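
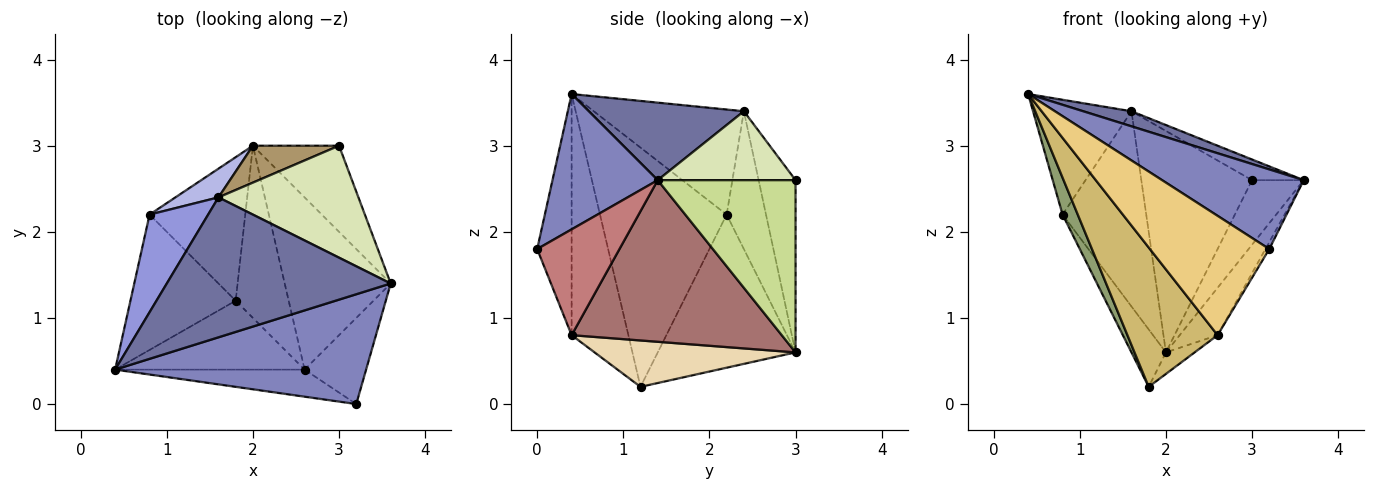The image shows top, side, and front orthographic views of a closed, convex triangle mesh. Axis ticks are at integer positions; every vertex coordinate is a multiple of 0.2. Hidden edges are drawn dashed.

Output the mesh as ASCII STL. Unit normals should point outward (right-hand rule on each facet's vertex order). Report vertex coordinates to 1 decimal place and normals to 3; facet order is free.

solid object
 facet normal 0.325 -0.101 0.940
  outer loop
   vertex 1.6 2.4 3.4
   vertex 0.4 0.4 3.6
   vertex 3.6 1.4 2.6
  endloop
 endfacet
 facet normal 0.400 -0.538 0.742
  outer loop
   vertex 3.2 0.0 1.8
   vertex 3.6 1.4 2.6
   vertex 0.4 0.4 3.6
  endloop
 endfacet
 facet normal -0.758 0.497 0.422
  outer loop
   vertex 0.8 2.2 2.2
   vertex 0.4 0.4 3.6
   vertex 1.6 2.4 3.4
  endloop
 endfacet
 facet normal -0.422 0.897 0.132
  outer loop
   vertex 0.8 2.2 2.2
   vertex 1.6 2.4 3.4
   vertex 2.0 3.0 0.6
  endloop
 endfacet
 facet normal -0.910 -0.109 -0.400
  outer loop
   vertex 0.8 2.2 2.2
   vertex 1.8 1.2 0.2
   vertex 0.4 0.4 3.6
  endloop
 endfacet
 facet normal -0.830 0.207 -0.518
  outer loop
   vertex 0.8 2.2 2.2
   vertex 2.0 3.0 0.6
   vertex 1.8 1.2 0.2
  endloop
 endfacet
 facet normal 0.848 0.318 -0.424
  outer loop
   vertex 3.0 3.0 2.6
   vertex 3.6 1.4 2.6
   vertex 2.0 3.0 0.6
  endloop
 endfacet
 facet normal 0.436 0.163 0.885
  outer loop
   vertex 3.0 3.0 2.6
   vertex 1.6 2.4 3.4
   vertex 3.6 1.4 2.6
  endloop
 endfacet
 facet normal -0.312 0.937 0.156
  outer loop
   vertex 3.0 3.0 2.6
   vertex 2.0 3.0 0.6
   vertex 1.6 2.4 3.4
  endloop
 endfacet
 facet normal -0.491 -0.781 -0.386
  outer loop
   vertex 2.6 0.4 0.8
   vertex 0.4 0.4 3.6
   vertex 1.8 1.2 0.2
  endloop
 endfacet
 facet normal -0.271 -0.939 -0.213
  outer loop
   vertex 2.6 0.4 0.8
   vertex 3.2 0.0 1.8
   vertex 0.4 0.4 3.6
  endloop
 endfacet
 facet normal 0.656 0.094 -0.749
  outer loop
   vertex 2.6 0.4 0.8
   vertex 1.8 1.2 0.2
   vertex 2.0 3.0 0.6
  endloop
 endfacet
 facet normal 0.827 0.149 -0.542
  outer loop
   vertex 2.6 0.4 0.8
   vertex 2.0 3.0 0.6
   vertex 3.6 1.4 2.6
  endloop
 endfacet
 facet normal 0.864 0.040 -0.502
  outer loop
   vertex 2.6 0.4 0.8
   vertex 3.6 1.4 2.6
   vertex 3.2 0.0 1.8
  endloop
 endfacet
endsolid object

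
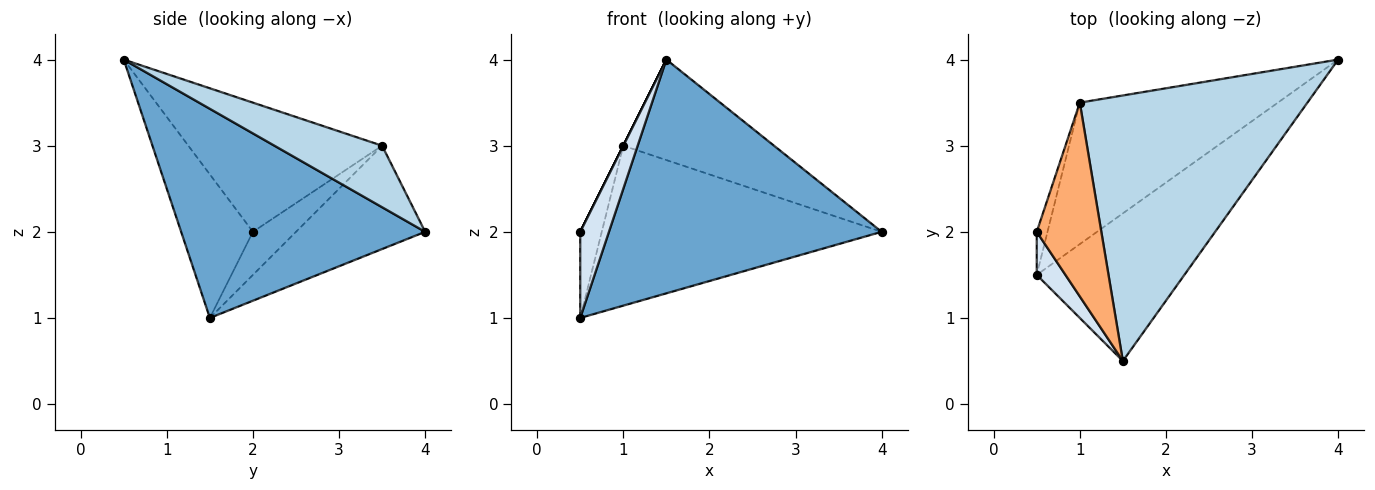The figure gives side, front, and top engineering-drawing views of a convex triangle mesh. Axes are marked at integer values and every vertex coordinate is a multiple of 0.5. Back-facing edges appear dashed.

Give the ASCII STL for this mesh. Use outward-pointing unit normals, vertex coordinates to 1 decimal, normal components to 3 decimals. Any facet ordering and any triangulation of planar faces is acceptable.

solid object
 facet normal 0.603 -0.674 -0.426
  outer loop
   vertex 1.5 0.5 4.0
   vertex 0.5 1.5 1.0
   vertex 4.0 4.0 2.0
  endloop
 endfacet
 facet normal -0.327 0.708 -0.626
  outer loop
   vertex 1.0 3.5 3.0
   vertex 4.0 4.0 2.0
   vertex 0.5 1.5 1.0
  endloop
 endfacet
 facet normal 0.245 0.343 0.907
  outer loop
   vertex 1.0 3.5 3.0
   vertex 1.5 0.5 4.0
   vertex 4.0 4.0 2.0
  endloop
 endfacet
 facet normal -0.913 -0.365 0.183
  outer loop
   vertex 0.5 2.0 2.0
   vertex 0.5 1.5 1.0
   vertex 1.5 0.5 4.0
  endloop
 endfacet
 facet normal -0.873 0.436 -0.218
  outer loop
   vertex 0.5 2.0 2.0
   vertex 1.0 3.5 3.0
   vertex 0.5 1.5 1.0
  endloop
 endfacet
 facet normal -0.894 0.000 0.447
  outer loop
   vertex 0.5 2.0 2.0
   vertex 1.5 0.5 4.0
   vertex 1.0 3.5 3.0
  endloop
 endfacet
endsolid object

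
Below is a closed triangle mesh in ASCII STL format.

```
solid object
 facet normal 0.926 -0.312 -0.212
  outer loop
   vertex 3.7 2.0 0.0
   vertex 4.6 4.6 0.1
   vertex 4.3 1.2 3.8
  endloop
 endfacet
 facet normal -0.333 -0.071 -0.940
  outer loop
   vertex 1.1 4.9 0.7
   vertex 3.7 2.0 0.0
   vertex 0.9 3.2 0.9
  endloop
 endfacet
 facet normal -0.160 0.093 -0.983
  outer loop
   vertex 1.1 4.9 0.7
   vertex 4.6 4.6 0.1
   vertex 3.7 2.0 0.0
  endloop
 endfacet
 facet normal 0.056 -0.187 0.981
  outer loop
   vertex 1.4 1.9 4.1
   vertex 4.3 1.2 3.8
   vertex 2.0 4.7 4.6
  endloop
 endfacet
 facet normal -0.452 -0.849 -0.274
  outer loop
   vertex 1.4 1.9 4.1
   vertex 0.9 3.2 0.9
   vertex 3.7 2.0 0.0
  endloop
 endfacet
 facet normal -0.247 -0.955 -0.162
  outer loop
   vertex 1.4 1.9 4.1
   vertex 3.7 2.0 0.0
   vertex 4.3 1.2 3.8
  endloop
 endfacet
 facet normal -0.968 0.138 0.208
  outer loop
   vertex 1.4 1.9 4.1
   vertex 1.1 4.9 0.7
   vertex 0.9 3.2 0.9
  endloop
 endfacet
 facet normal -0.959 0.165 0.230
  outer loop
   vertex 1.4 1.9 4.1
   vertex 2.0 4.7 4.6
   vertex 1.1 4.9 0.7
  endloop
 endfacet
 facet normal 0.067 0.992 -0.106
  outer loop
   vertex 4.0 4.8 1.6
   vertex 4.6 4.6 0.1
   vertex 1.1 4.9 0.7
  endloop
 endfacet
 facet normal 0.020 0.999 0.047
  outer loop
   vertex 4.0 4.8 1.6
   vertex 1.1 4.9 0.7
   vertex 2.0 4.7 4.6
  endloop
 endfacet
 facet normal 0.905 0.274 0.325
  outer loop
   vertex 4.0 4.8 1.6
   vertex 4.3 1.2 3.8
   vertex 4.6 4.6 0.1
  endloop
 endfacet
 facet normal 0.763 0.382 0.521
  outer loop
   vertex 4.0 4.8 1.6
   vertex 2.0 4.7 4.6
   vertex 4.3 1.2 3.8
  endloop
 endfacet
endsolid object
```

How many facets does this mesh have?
12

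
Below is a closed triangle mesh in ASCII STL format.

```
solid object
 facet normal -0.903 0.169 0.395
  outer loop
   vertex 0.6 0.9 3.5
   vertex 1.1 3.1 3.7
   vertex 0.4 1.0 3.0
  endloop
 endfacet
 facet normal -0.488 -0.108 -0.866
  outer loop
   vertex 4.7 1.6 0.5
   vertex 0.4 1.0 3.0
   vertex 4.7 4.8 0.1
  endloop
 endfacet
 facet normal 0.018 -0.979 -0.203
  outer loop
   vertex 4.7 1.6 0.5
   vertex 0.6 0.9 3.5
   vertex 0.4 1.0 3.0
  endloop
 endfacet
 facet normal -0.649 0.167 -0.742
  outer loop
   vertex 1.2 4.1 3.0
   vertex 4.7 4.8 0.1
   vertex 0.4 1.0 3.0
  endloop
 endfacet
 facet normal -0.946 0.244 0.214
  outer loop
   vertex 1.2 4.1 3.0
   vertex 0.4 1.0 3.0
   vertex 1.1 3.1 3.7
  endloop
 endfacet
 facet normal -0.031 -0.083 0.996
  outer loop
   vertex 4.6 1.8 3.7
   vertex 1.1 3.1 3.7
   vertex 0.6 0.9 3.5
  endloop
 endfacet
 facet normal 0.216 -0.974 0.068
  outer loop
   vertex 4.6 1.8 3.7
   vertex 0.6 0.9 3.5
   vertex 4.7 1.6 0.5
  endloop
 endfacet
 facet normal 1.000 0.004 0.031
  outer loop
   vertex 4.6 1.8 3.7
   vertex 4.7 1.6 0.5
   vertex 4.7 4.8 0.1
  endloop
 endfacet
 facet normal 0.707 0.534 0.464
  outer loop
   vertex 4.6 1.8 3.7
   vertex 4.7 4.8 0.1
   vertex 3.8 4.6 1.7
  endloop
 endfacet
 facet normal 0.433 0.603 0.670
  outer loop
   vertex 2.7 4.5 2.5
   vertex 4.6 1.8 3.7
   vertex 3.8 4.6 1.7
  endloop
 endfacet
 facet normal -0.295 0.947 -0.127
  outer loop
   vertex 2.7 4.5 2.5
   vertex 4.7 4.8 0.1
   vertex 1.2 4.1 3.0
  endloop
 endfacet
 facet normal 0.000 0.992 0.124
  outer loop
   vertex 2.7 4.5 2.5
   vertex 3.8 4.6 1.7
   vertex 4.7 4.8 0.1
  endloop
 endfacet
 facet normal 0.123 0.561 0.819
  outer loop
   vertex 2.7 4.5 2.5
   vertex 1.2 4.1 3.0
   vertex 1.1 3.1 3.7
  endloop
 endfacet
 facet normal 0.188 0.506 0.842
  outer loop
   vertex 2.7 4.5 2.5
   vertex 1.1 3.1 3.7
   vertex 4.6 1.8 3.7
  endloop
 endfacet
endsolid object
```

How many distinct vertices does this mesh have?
9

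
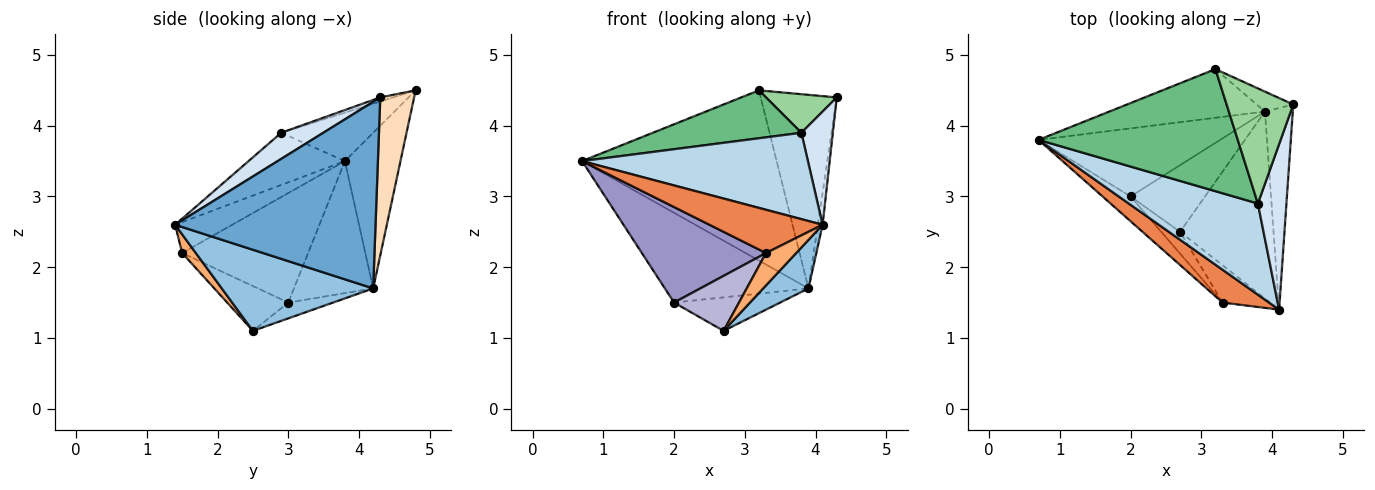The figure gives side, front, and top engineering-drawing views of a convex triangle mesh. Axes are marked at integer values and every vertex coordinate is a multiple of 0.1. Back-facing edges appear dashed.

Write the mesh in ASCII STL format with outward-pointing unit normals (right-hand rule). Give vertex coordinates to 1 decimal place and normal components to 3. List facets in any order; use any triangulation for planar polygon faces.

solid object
 facet normal 0.989 0.023 -0.147
  outer loop
   vertex 3.9 4.2 1.7
   vertex 4.3 4.3 4.4
   vertex 4.1 1.4 2.6
  endloop
 endfacet
 facet normal 0.643 -0.192 -0.741
  outer loop
   vertex 3.9 4.2 1.7
   vertex 4.1 1.4 2.6
   vertex 2.7 2.5 1.1
  endloop
 endfacet
 facet normal -0.281 -0.660 0.697
  outer loop
   vertex 3.8 2.9 3.9
   vertex 0.7 3.8 3.5
   vertex 4.1 1.4 2.6
  endloop
 endfacet
 facet normal 0.603 -0.450 0.659
  outer loop
   vertex 3.8 2.9 3.9
   vertex 4.1 1.4 2.6
   vertex 4.3 4.3 4.4
  endloop
 endfacet
 facet normal -0.373 -0.739 0.561
  outer loop
   vertex 3.3 1.5 2.2
   vertex 4.1 1.4 2.6
   vertex 0.7 3.8 3.5
  endloop
 endfacet
 facet normal 0.284 -0.627 -0.725
  outer loop
   vertex 3.3 1.5 2.2
   vertex 2.7 2.5 1.1
   vertex 4.1 1.4 2.6
  endloop
 endfacet
 facet normal -0.265 0.927 -0.265
  outer loop
   vertex 3.2 4.8 4.5
   vertex 3.9 4.2 1.7
   vertex 0.7 3.8 3.5
  endloop
 endfacet
 facet normal 0.405 0.910 -0.094
  outer loop
   vertex 3.2 4.8 4.5
   vertex 4.3 4.3 4.4
   vertex 3.9 4.2 1.7
  endloop
 endfacet
 facet normal -0.221 -0.356 0.908
  outer loop
   vertex 3.2 4.8 4.5
   vertex 0.7 3.8 3.5
   vertex 3.8 2.9 3.9
  endloop
 endfacet
 facet normal -0.058 -0.317 0.947
  outer loop
   vertex 3.2 4.8 4.5
   vertex 3.8 2.9 3.9
   vertex 4.3 4.3 4.4
  endloop
 endfacet
 facet normal -0.402 0.729 -0.553
  outer loop
   vertex 2.0 3.0 1.5
   vertex 0.7 3.8 3.5
   vertex 3.9 4.2 1.7
  endloop
 endfacet
 facet normal -0.186 0.441 -0.878
  outer loop
   vertex 2.0 3.0 1.5
   vertex 3.9 4.2 1.7
   vertex 2.7 2.5 1.1
  endloop
 endfacet
 facet normal -0.701 -0.691 -0.179
  outer loop
   vertex 2.0 3.0 1.5
   vertex 3.3 1.5 2.2
   vertex 0.7 3.8 3.5
  endloop
 endfacet
 facet normal -0.658 -0.700 -0.277
  outer loop
   vertex 2.0 3.0 1.5
   vertex 2.7 2.5 1.1
   vertex 3.3 1.5 2.2
  endloop
 endfacet
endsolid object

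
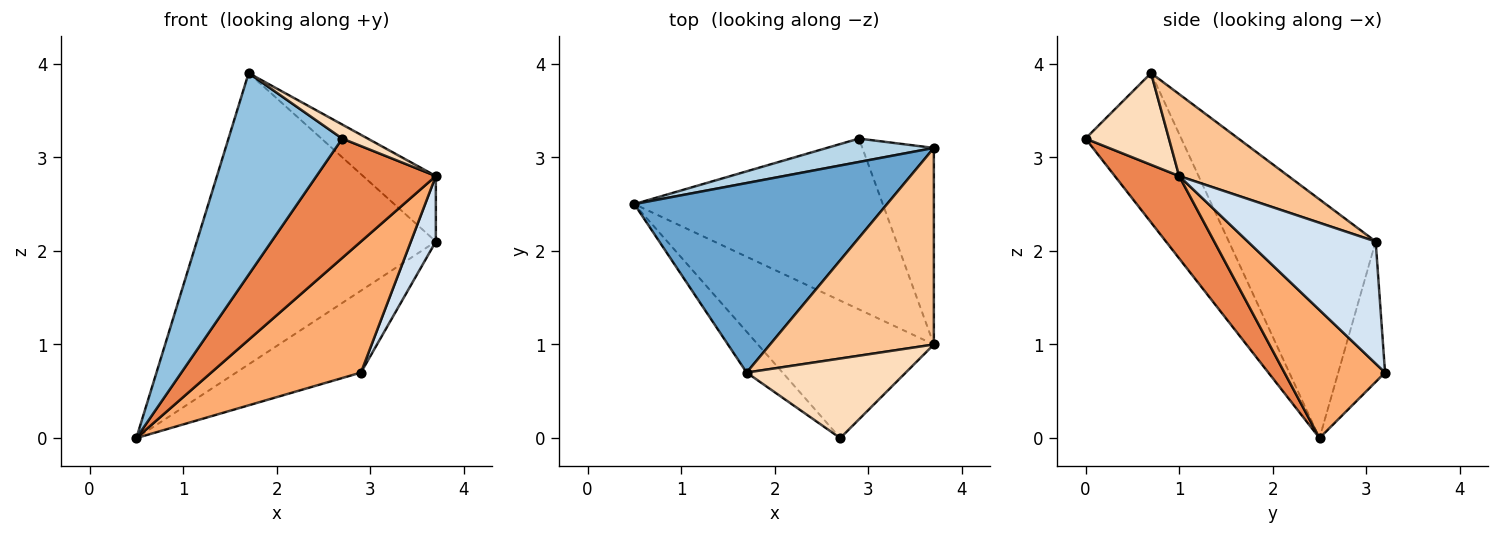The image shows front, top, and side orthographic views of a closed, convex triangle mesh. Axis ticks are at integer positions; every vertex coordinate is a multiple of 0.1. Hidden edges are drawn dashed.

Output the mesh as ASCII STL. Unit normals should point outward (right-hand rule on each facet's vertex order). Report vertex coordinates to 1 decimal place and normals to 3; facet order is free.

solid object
 facet normal -0.458 0.745 0.485
  outer loop
   vertex 1.7 0.7 3.9
   vertex 3.7 3.1 2.1
   vertex 0.5 2.5 0.0
  endloop
 endfacet
 facet normal -0.636 -0.756 -0.153
  outer loop
   vertex 1.7 0.7 3.9
   vertex 0.5 2.5 0.0
   vertex 2.7 0.0 3.2
  endloop
 endfacet
 facet normal -0.339 0.905 0.258
  outer loop
   vertex 2.9 3.2 0.7
   vertex 0.5 2.5 0.0
   vertex 3.7 3.1 2.1
  endloop
 endfacet
 facet normal 0.851 -0.166 -0.498
  outer loop
   vertex 3.7 1.0 2.8
   vertex 2.9 3.2 0.7
   vertex 3.7 3.1 2.1
  endloop
 endfacet
 facet normal 0.333 -0.618 -0.712
  outer loop
   vertex 3.7 1.0 2.8
   vertex 2.7 0.0 3.2
   vertex 0.5 2.5 0.0
  endloop
 endfacet
 facet normal 0.379 -0.563 -0.734
  outer loop
   vertex 3.7 1.0 2.8
   vertex 0.5 2.5 0.0
   vertex 2.9 3.2 0.7
  endloop
 endfacet
 facet normal 0.429 0.286 0.857
  outer loop
   vertex 3.7 1.0 2.8
   vertex 3.7 3.1 2.1
   vertex 1.7 0.7 3.9
  endloop
 endfacet
 facet normal 0.494 -0.151 0.856
  outer loop
   vertex 3.7 1.0 2.8
   vertex 1.7 0.7 3.9
   vertex 2.7 0.0 3.2
  endloop
 endfacet
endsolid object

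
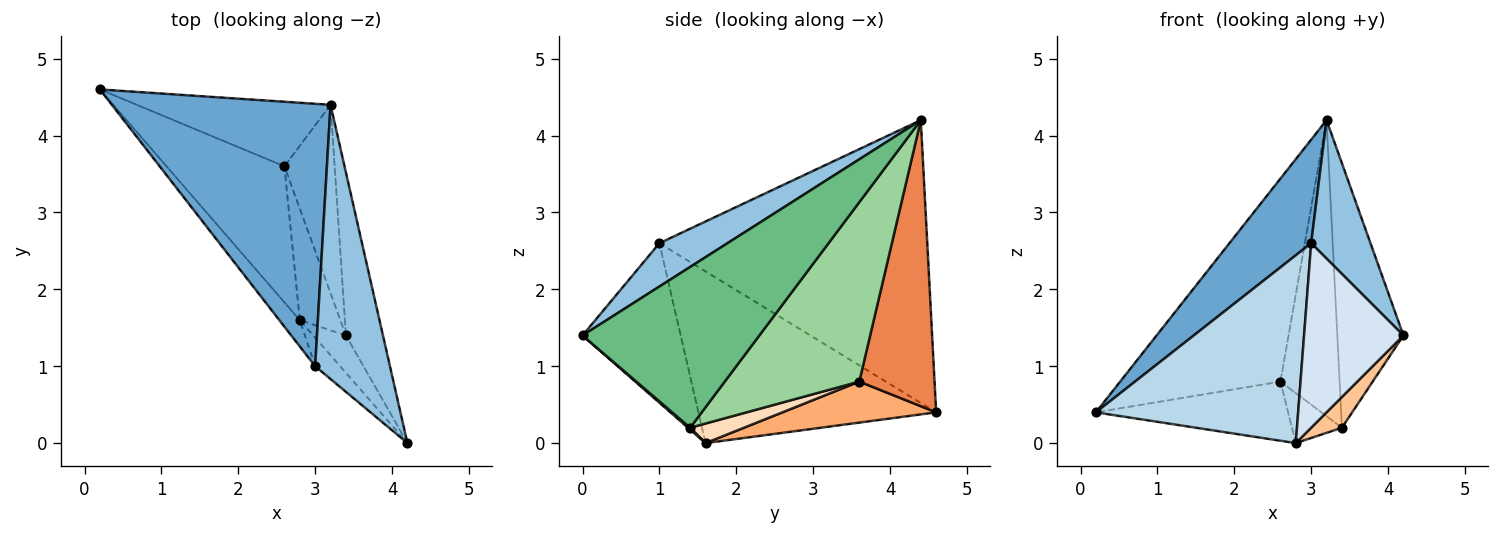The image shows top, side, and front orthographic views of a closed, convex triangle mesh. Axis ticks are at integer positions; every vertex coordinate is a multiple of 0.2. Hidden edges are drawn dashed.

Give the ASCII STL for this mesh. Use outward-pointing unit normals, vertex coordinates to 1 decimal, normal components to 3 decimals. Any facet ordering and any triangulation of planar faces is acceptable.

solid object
 facet normal -0.769 -0.235 0.595
  outer loop
   vertex 3.0 1.0 2.6
   vertex 3.2 4.4 4.2
   vertex 0.2 4.6 0.4
  endloop
 endfacet
 facet normal 0.459 -0.400 0.793
  outer loop
   vertex 3.0 1.0 2.6
   vertex 4.2 0.0 1.4
   vertex 3.2 4.4 4.2
  endloop
 endfacet
 facet normal -0.759 -0.645 -0.091
  outer loop
   vertex 3.0 1.0 2.6
   vertex 0.2 4.6 0.4
   vertex 2.8 1.6 0.0
  endloop
 endfacet
 facet normal -0.699 -0.707 -0.109
  outer loop
   vertex 3.0 1.0 2.6
   vertex 2.8 1.6 0.0
   vertex 4.2 0.0 1.4
  endloop
 endfacet
 facet normal 0.409 0.870 -0.277
  outer loop
   vertex 2.6 3.6 0.8
   vertex 0.2 4.6 0.4
   vertex 3.2 4.4 4.2
  endloop
 endfacet
 facet normal 0.304 0.380 -0.874
  outer loop
   vertex 2.6 3.6 0.8
   vertex 2.8 1.6 0.0
   vertex 0.2 4.6 0.4
  endloop
 endfacet
 facet normal 0.045 -0.635 -0.771
  outer loop
   vertex 3.4 1.4 0.2
   vertex 4.2 0.0 1.4
   vertex 2.8 1.6 0.0
  endloop
 endfacet
 facet normal 0.403 0.374 -0.835
  outer loop
   vertex 3.4 1.4 0.2
   vertex 2.8 1.6 0.0
   vertex 2.6 3.6 0.8
  endloop
 endfacet
 facet normal 0.916 0.342 -0.211
  outer loop
   vertex 3.4 1.4 0.2
   vertex 3.2 4.4 4.2
   vertex 4.2 0.0 1.4
  endloop
 endfacet
 facet normal 0.887 0.390 -0.248
  outer loop
   vertex 3.4 1.4 0.2
   vertex 2.6 3.6 0.8
   vertex 3.2 4.4 4.2
  endloop
 endfacet
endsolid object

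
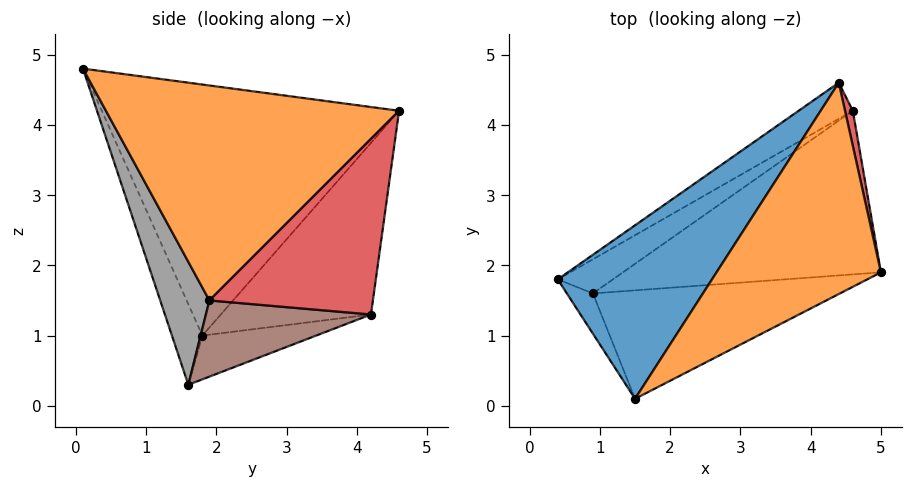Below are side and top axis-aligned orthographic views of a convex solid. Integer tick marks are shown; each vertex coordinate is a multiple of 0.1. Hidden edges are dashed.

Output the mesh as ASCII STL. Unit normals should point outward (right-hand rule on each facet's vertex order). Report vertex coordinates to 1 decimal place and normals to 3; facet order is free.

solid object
 facet normal -0.724 0.526 0.445
  outer loop
   vertex 1.5 0.1 4.8
   vertex 4.4 4.6 4.2
   vertex 0.4 1.8 1.0
  endloop
 endfacet
 facet normal 0.730 -0.396 0.558
  outer loop
   vertex 1.5 0.1 4.8
   vertex 5.0 1.9 1.5
   vertex 4.4 4.6 4.2
  endloop
 endfacet
 facet normal -0.482 0.863 -0.152
  outer loop
   vertex 4.6 4.2 1.3
   vertex 0.4 1.8 1.0
   vertex 4.4 4.6 4.2
  endloop
 endfacet
 facet normal 0.984 0.175 0.044
  outer loop
   vertex 4.6 4.2 1.3
   vertex 4.4 4.6 4.2
   vertex 5.0 1.9 1.5
  endloop
 endfacet
 facet normal -0.401 0.765 -0.505
  outer loop
   vertex 0.9 1.6 0.3
   vertex 0.4 1.8 1.0
   vertex 4.6 4.2 1.3
  endloop
 endfacet
 facet normal 0.283 -0.034 -0.959
  outer loop
   vertex 0.9 1.6 0.3
   vertex 4.6 4.2 1.3
   vertex 5.0 1.9 1.5
  endloop
 endfacet
 facet normal -0.579 -0.793 -0.187
  outer loop
   vertex 0.9 1.6 0.3
   vertex 1.5 0.1 4.8
   vertex 0.4 1.8 1.0
  endloop
 endfacet
 facet normal 0.165 -0.929 -0.332
  outer loop
   vertex 0.9 1.6 0.3
   vertex 5.0 1.9 1.5
   vertex 1.5 0.1 4.8
  endloop
 endfacet
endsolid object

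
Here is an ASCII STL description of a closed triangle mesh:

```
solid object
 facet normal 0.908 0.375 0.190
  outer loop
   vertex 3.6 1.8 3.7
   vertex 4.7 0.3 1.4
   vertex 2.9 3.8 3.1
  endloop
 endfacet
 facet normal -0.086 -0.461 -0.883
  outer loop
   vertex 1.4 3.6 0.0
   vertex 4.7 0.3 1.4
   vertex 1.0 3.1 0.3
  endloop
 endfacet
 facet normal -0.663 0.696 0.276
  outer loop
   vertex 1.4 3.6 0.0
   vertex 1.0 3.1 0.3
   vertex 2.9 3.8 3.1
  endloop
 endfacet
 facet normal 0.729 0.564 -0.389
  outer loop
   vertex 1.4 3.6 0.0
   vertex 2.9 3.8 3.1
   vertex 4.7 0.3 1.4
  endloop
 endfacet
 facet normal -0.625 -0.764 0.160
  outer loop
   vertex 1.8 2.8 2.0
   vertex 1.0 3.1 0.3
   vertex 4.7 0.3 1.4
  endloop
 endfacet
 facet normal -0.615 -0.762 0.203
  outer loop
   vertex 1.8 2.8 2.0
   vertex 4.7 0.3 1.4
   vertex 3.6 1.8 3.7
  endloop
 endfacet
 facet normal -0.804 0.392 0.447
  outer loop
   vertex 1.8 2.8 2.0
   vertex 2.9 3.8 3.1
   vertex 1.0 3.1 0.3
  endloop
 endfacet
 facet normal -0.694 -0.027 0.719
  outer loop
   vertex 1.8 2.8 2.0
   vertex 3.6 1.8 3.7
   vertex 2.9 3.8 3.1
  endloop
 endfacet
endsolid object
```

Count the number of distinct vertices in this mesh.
6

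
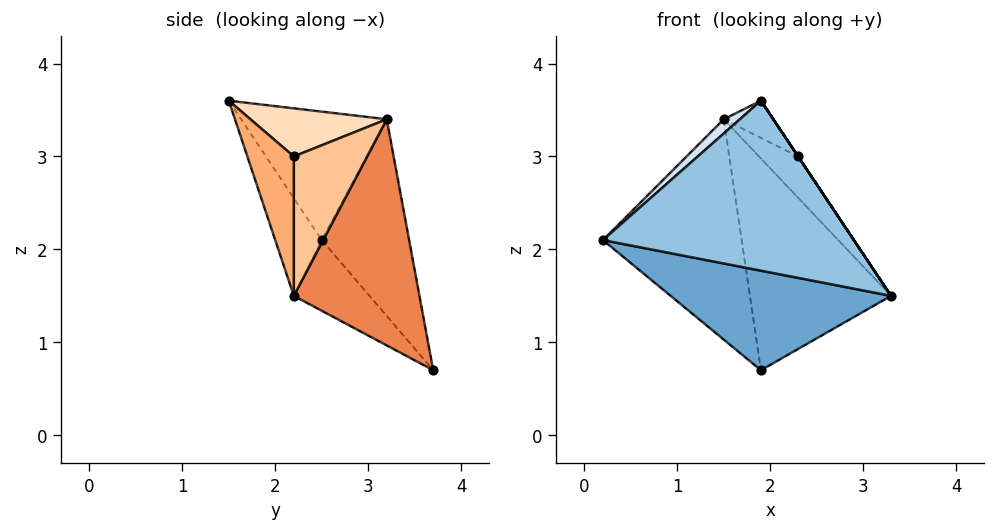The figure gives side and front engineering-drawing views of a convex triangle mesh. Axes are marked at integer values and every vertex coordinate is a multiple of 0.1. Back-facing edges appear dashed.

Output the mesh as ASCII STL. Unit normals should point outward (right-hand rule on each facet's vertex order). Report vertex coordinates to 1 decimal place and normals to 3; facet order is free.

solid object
 facet normal -0.207 -0.604 -0.770
  outer loop
   vertex 1.9 3.7 0.7
   vertex 3.3 2.2 1.5
   vertex 0.2 2.5 2.1
  endloop
 endfacet
 facet normal -0.166 -0.897 -0.410
  outer loop
   vertex 1.9 1.5 3.6
   vertex 0.2 2.5 2.1
   vertex 3.3 2.2 1.5
  endloop
 endfacet
 facet normal -0.532 0.843 0.077
  outer loop
   vertex 1.5 3.2 3.4
   vertex 1.9 3.7 0.7
   vertex 0.2 2.5 2.1
  endloop
 endfacet
 facet normal -0.684 -0.076 0.725
  outer loop
   vertex 1.5 3.2 3.4
   vertex 0.2 2.5 2.1
   vertex 1.9 1.5 3.6
  endloop
 endfacet
 facet normal 0.647 0.727 0.230
  outer loop
   vertex 1.5 3.2 3.4
   vertex 3.3 2.2 1.5
   vertex 1.9 3.7 0.7
  endloop
 endfacet
 facet normal 0.832 0.000 0.555
  outer loop
   vertex 2.3 2.2 3.0
   vertex 1.9 1.5 3.6
   vertex 3.3 2.2 1.5
  endloop
 endfacet
 facet normal 0.761 0.406 0.507
  outer loop
   vertex 2.3 2.2 3.0
   vertex 3.3 2.2 1.5
   vertex 1.5 3.2 3.4
  endloop
 endfacet
 facet normal 0.656 0.239 0.716
  outer loop
   vertex 2.3 2.2 3.0
   vertex 1.5 3.2 3.4
   vertex 1.9 1.5 3.6
  endloop
 endfacet
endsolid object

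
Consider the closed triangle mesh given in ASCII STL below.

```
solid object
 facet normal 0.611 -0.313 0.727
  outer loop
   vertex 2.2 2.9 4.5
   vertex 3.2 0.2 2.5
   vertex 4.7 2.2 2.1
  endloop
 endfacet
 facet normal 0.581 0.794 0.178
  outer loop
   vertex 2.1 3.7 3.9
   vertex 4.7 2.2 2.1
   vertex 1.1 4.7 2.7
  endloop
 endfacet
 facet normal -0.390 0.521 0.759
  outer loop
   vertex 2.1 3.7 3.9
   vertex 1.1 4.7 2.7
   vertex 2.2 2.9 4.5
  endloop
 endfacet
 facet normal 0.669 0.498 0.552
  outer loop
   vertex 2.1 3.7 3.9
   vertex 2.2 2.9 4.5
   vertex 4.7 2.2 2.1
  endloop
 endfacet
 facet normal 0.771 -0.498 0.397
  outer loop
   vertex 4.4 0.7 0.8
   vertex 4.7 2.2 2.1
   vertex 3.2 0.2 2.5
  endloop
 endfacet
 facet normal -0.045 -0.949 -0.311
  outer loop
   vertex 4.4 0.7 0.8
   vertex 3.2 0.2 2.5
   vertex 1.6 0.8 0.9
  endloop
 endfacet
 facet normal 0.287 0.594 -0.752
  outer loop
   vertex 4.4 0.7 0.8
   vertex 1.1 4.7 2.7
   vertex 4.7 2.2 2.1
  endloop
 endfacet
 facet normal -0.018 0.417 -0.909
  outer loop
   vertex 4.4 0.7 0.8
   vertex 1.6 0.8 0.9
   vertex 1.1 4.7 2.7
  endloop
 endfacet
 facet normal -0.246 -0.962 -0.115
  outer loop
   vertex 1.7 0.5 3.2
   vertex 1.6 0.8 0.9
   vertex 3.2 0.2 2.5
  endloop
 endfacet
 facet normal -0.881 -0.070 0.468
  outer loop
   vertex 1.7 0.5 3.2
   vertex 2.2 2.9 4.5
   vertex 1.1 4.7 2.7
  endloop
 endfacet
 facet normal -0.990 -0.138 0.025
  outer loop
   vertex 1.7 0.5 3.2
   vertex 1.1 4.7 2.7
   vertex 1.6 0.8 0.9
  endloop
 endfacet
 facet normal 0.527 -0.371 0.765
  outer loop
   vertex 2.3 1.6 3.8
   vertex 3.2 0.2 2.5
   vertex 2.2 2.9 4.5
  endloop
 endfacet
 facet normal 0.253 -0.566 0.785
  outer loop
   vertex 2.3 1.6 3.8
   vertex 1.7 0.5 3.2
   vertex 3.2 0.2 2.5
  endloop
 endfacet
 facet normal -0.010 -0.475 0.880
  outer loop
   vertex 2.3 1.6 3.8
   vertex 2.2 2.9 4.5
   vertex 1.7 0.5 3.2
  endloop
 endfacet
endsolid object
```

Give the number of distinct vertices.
9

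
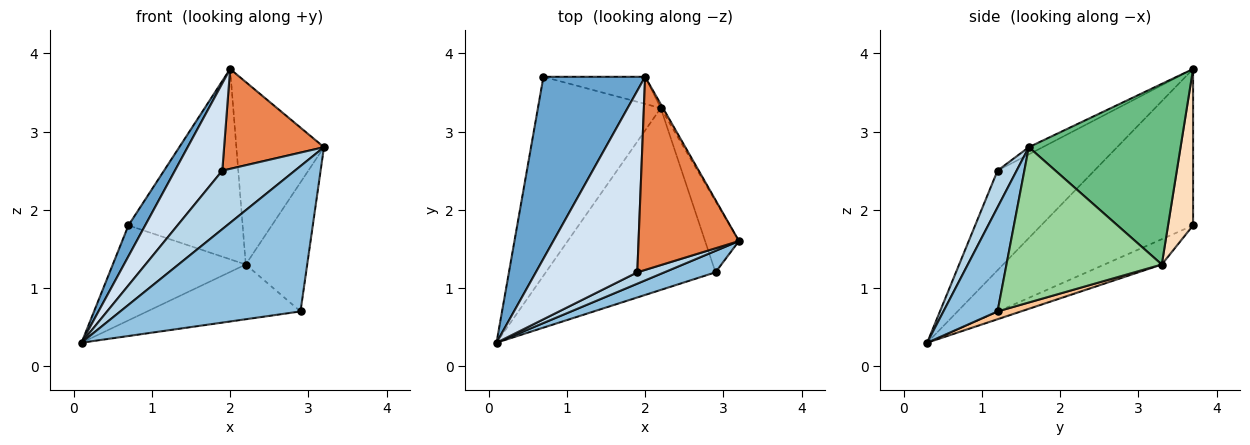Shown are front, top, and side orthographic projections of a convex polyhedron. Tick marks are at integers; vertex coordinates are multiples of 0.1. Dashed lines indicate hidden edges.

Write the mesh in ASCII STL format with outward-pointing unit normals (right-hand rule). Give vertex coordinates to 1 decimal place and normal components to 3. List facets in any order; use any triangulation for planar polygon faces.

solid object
 facet normal -0.835 -0.092 0.543
  outer loop
   vertex 0.7 3.7 1.8
   vertex 0.1 0.3 0.3
   vertex 2.0 3.7 3.8
  endloop
 endfacet
 facet normal 0.285 -0.948 0.140
  outer loop
   vertex 2.9 1.2 0.7
   vertex 3.2 1.6 2.8
   vertex 0.1 0.3 0.3
  endloop
 endfacet
 facet normal 0.250 -0.951 0.184
  outer loop
   vertex 1.9 1.2 2.5
   vertex 0.1 0.3 0.3
   vertex 3.2 1.6 2.8
  endloop
 endfacet
 facet normal -0.663 -0.324 0.675
  outer loop
   vertex 1.9 1.2 2.5
   vertex 2.0 3.7 3.8
   vertex 0.1 0.3 0.3
  endloop
 endfacet
 facet normal -0.064 -0.458 0.886
  outer loop
   vertex 1.9 1.2 2.5
   vertex 3.2 1.6 2.8
   vertex 2.0 3.7 3.8
  endloop
 endfacet
 facet normal -0.183 0.424 -0.887
  outer loop
   vertex 2.2 3.3 1.3
   vertex 0.1 0.3 0.3
   vertex 0.7 3.7 1.8
  endloop
 endfacet
 facet normal 0.044 0.288 -0.957
  outer loop
   vertex 2.2 3.3 1.3
   vertex 2.9 1.2 0.7
   vertex 0.1 0.3 0.3
  endloop
 endfacet
 facet normal 0.212 0.967 -0.138
  outer loop
   vertex 2.2 3.3 1.3
   vertex 0.7 3.7 1.8
   vertex 2.0 3.7 3.8
  endloop
 endfacet
 facet normal 0.866 0.500 -0.011
  outer loop
   vertex 2.2 3.3 1.3
   vertex 2.0 3.7 3.8
   vertex 3.2 1.6 2.8
  endloop
 endfacet
 facet normal 0.911 0.361 -0.199
  outer loop
   vertex 2.2 3.3 1.3
   vertex 3.2 1.6 2.8
   vertex 2.9 1.2 0.7
  endloop
 endfacet
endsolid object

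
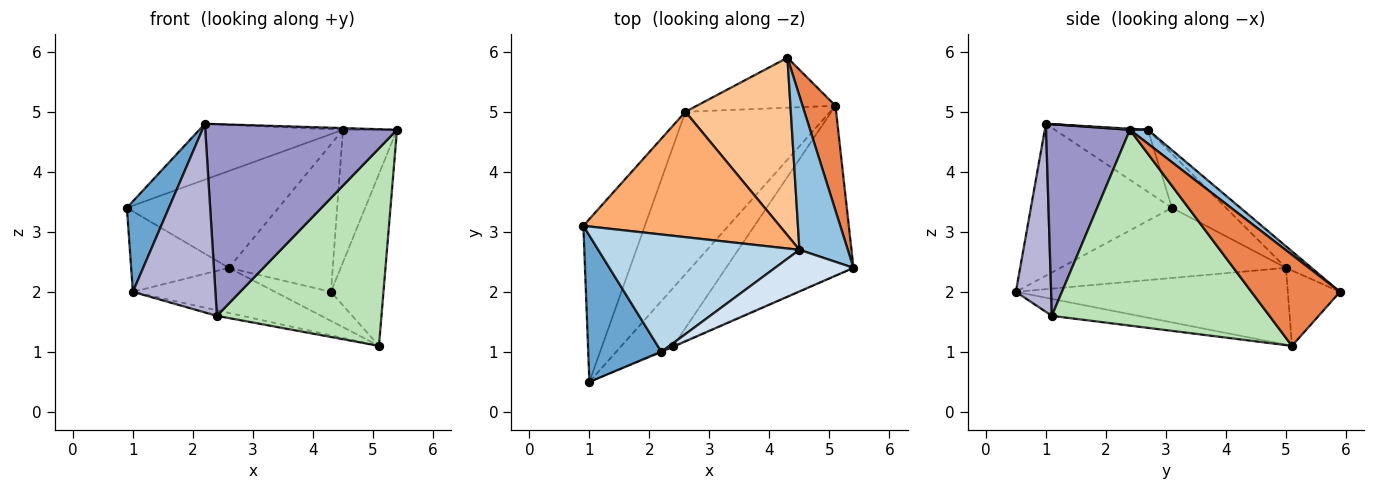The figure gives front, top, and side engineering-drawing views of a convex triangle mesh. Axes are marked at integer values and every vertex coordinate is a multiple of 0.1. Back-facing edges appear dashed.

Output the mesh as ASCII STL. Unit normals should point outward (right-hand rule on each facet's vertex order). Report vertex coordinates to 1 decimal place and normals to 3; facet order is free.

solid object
 facet normal -0.870 -0.259 0.419
  outer loop
   vertex 2.2 1.0 4.8
   vertex 0.9 3.1 3.4
   vertex 1.0 0.5 2.0
  endloop
 endfacet
 facet normal 0.213 0.638 0.740
  outer loop
   vertex 4.5 2.7 4.7
   vertex 5.4 2.4 4.7
   vertex 4.3 5.9 2.0
  endloop
 endfacet
 facet normal -0.268 0.414 0.870
  outer loop
   vertex 4.5 2.7 4.7
   vertex 0.9 3.1 3.4
   vertex 2.2 1.0 4.8
  endloop
 endfacet
 facet normal 0.014 0.041 0.999
  outer loop
   vertex 4.5 2.7 4.7
   vertex 2.2 1.0 4.8
   vertex 5.4 2.4 4.7
  endloop
 endfacet
 facet normal 0.821 0.487 0.297
  outer loop
   vertex 5.1 5.1 1.1
   vertex 4.3 5.9 2.0
   vertex 5.4 2.4 4.7
  endloop
 endfacet
 facet normal -0.213 0.597 0.773
  outer loop
   vertex 2.6 5.0 2.4
   vertex 0.9 3.1 3.4
   vertex 4.5 2.7 4.7
  endloop
 endfacet
 facet normal -0.155 0.631 0.760
  outer loop
   vertex 2.6 5.0 2.4
   vertex 4.5 2.7 4.7
   vertex 4.3 5.9 2.0
  endloop
 endfacet
 facet normal -0.715 0.310 -0.627
  outer loop
   vertex 2.6 5.0 2.4
   vertex 1.0 0.5 2.0
   vertex 0.9 3.1 3.4
  endloop
 endfacet
 facet normal -0.425 0.455 -0.782
  outer loop
   vertex 2.6 5.0 2.4
   vertex 4.3 5.9 2.0
   vertex 5.1 5.1 1.1
  endloop
 endfacet
 facet normal -0.456 0.238 -0.858
  outer loop
   vertex 2.6 5.0 2.4
   vertex 5.1 5.1 1.1
   vertex 1.0 0.5 2.0
  endloop
 endfacet
 facet normal 0.708 -0.535 -0.461
  outer loop
   vertex 2.4 1.1 1.6
   vertex 5.1 5.1 1.1
   vertex 5.4 2.4 4.7
  endloop
 endfacet
 facet normal -0.309 0.090 -0.947
  outer loop
   vertex 2.4 1.1 1.6
   vertex 1.0 0.5 2.0
   vertex 5.1 5.1 1.1
  endloop
 endfacet
 facet normal 0.401 -0.916 -0.004
  outer loop
   vertex 2.4 1.1 1.6
   vertex 5.4 2.4 4.7
   vertex 2.2 1.0 4.8
  endloop
 endfacet
 facet normal 0.393 -0.920 -0.004
  outer loop
   vertex 2.4 1.1 1.6
   vertex 2.2 1.0 4.8
   vertex 1.0 0.5 2.0
  endloop
 endfacet
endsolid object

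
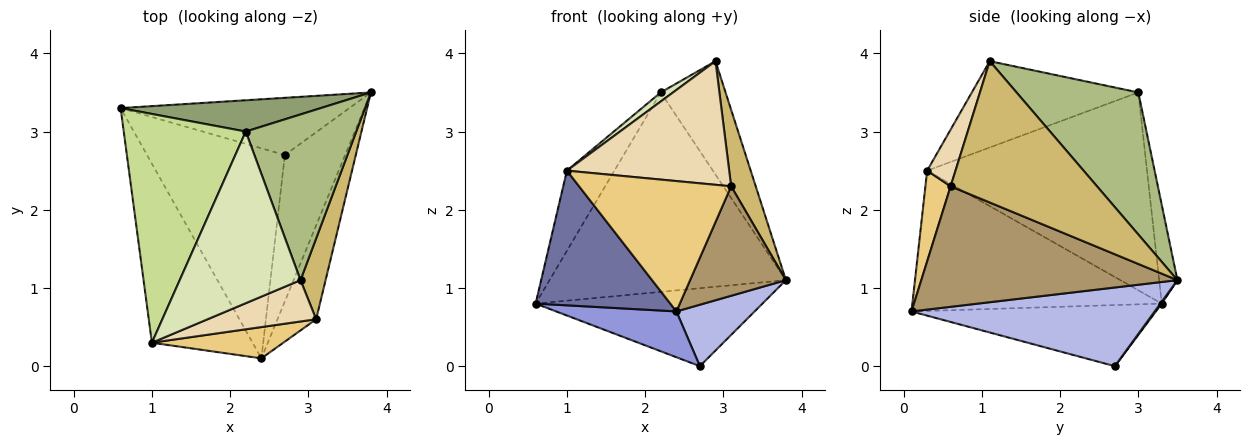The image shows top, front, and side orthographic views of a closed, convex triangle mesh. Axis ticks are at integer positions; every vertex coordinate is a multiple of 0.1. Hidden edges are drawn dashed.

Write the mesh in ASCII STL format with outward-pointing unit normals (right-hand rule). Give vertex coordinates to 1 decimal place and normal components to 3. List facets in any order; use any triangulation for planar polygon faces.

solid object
 facet normal -0.744 -0.402 -0.534
  outer loop
   vertex 1.0 0.3 2.5
   vertex 0.6 3.3 0.8
   vertex 2.4 0.1 0.7
  endloop
 endfacet
 facet normal 0.005 0.806 -0.591
  outer loop
   vertex 2.7 2.7 0.0
   vertex 0.6 3.3 0.8
   vertex 3.8 3.5 1.1
  endloop
 endfacet
 facet normal -0.397 -0.196 -0.897
  outer loop
   vertex 2.7 2.7 0.0
   vertex 2.4 0.1 0.7
   vertex 0.6 3.3 0.8
  endloop
 endfacet
 facet normal 0.769 -0.247 -0.589
  outer loop
   vertex 2.7 2.7 0.0
   vertex 3.8 3.5 1.1
   vertex 2.4 0.1 0.7
  endloop
 endfacet
 facet normal -0.076 0.985 0.155
  outer loop
   vertex 2.2 3.0 3.5
   vertex 3.8 3.5 1.1
   vertex 0.6 3.3 0.8
  endloop
 endfacet
 facet normal 0.728 0.387 0.566
  outer loop
   vertex 2.2 3.0 3.5
   vertex 2.9 1.1 3.9
   vertex 3.8 3.5 1.1
  endloop
 endfacet
 facet normal -0.837 0.181 0.516
  outer loop
   vertex 2.2 3.0 3.5
   vertex 0.6 3.3 0.8
   vertex 1.0 0.3 2.5
  endloop
 endfacet
 facet normal -0.581 -0.043 0.813
  outer loop
   vertex 2.2 3.0 3.5
   vertex 1.0 0.3 2.5
   vertex 2.9 1.1 3.9
  endloop
 endfacet
 facet normal 0.897 -0.336 -0.288
  outer loop
   vertex 3.1 0.6 2.3
   vertex 2.4 0.1 0.7
   vertex 3.8 3.5 1.1
  endloop
 endfacet
 facet normal 0.971 -0.163 0.172
  outer loop
   vertex 3.1 0.6 2.3
   vertex 3.8 3.5 1.1
   vertex 2.9 1.1 3.9
  endloop
 endfacet
 facet normal 0.159 -0.960 0.230
  outer loop
   vertex 3.1 0.6 2.3
   vertex 1.0 0.3 2.5
   vertex 2.4 0.1 0.7
  endloop
 endfacet
 facet normal 0.163 -0.936 0.313
  outer loop
   vertex 3.1 0.6 2.3
   vertex 2.9 1.1 3.9
   vertex 1.0 0.3 2.5
  endloop
 endfacet
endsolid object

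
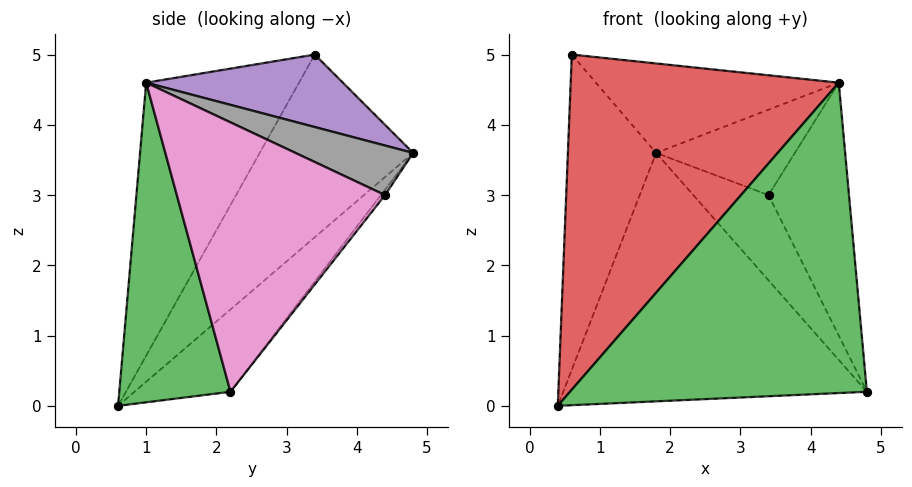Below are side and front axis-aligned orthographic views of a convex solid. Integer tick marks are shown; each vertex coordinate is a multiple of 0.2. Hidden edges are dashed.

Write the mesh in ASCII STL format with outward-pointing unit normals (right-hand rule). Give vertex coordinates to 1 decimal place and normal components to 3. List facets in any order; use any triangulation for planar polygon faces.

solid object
 facet normal -0.214 0.676 -0.705
  outer loop
   vertex 1.8 4.8 3.6
   vertex 4.8 2.2 0.2
   vertex 0.4 0.6 0.0
  endloop
 endfacet
 facet normal -0.842 0.484 -0.238
  outer loop
   vertex 0.6 3.4 5.0
   vertex 1.8 4.8 3.6
   vertex 0.4 0.6 0.0
  endloop
 endfacet
 facet normal 0.342 -0.914 -0.218
  outer loop
   vertex 4.4 1.0 4.6
   vertex 0.4 0.6 0.0
   vertex 4.8 2.2 0.2
  endloop
 endfacet
 facet normal -0.442 -0.775 0.452
  outer loop
   vertex 4.4 1.0 4.6
   vertex 0.6 3.4 5.0
   vertex 0.4 0.6 0.0
  endloop
 endfacet
 facet normal 0.381 0.470 0.796
  outer loop
   vertex 4.4 1.0 4.6
   vertex 1.8 4.8 3.6
   vertex 0.6 3.4 5.0
  endloop
 endfacet
 facet normal -0.043 0.775 -0.630
  outer loop
   vertex 3.4 4.4 3.0
   vertex 4.8 2.2 0.2
   vertex 1.8 4.8 3.6
  endloop
 endfacet
 facet normal 0.917 0.355 0.180
  outer loop
   vertex 3.4 4.4 3.0
   vertex 4.4 1.0 4.6
   vertex 4.8 2.2 0.2
  endloop
 endfacet
 facet normal 0.411 0.484 0.772
  outer loop
   vertex 3.4 4.4 3.0
   vertex 1.8 4.8 3.6
   vertex 4.4 1.0 4.6
  endloop
 endfacet
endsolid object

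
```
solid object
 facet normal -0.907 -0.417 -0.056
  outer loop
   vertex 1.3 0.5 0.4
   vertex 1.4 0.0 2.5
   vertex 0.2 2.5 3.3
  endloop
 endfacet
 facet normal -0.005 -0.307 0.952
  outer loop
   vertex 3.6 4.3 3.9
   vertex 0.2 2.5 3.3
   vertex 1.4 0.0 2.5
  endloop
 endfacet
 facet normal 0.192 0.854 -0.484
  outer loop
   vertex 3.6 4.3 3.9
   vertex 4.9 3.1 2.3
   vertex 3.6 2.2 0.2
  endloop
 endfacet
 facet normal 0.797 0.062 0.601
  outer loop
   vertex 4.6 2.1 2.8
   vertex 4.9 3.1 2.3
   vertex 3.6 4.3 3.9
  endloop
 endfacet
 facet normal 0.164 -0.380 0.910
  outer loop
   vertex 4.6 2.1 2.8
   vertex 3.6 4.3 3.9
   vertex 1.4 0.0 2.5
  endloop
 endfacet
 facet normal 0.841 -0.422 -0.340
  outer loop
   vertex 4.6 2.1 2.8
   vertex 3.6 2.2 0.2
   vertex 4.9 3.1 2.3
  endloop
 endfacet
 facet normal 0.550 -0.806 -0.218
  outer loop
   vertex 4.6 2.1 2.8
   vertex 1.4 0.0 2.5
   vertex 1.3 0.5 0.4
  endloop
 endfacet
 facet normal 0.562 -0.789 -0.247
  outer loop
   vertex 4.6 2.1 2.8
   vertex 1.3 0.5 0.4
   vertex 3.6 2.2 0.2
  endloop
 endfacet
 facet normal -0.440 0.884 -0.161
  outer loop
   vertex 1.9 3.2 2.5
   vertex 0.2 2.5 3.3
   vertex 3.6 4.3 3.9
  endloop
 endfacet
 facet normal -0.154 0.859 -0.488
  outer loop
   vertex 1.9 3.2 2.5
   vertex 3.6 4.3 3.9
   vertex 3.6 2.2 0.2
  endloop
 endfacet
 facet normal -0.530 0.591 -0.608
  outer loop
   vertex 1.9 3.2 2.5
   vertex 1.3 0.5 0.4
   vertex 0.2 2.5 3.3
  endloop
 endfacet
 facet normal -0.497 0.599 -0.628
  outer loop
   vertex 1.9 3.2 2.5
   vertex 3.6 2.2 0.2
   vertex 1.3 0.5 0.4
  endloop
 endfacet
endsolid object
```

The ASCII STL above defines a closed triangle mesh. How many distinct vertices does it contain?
8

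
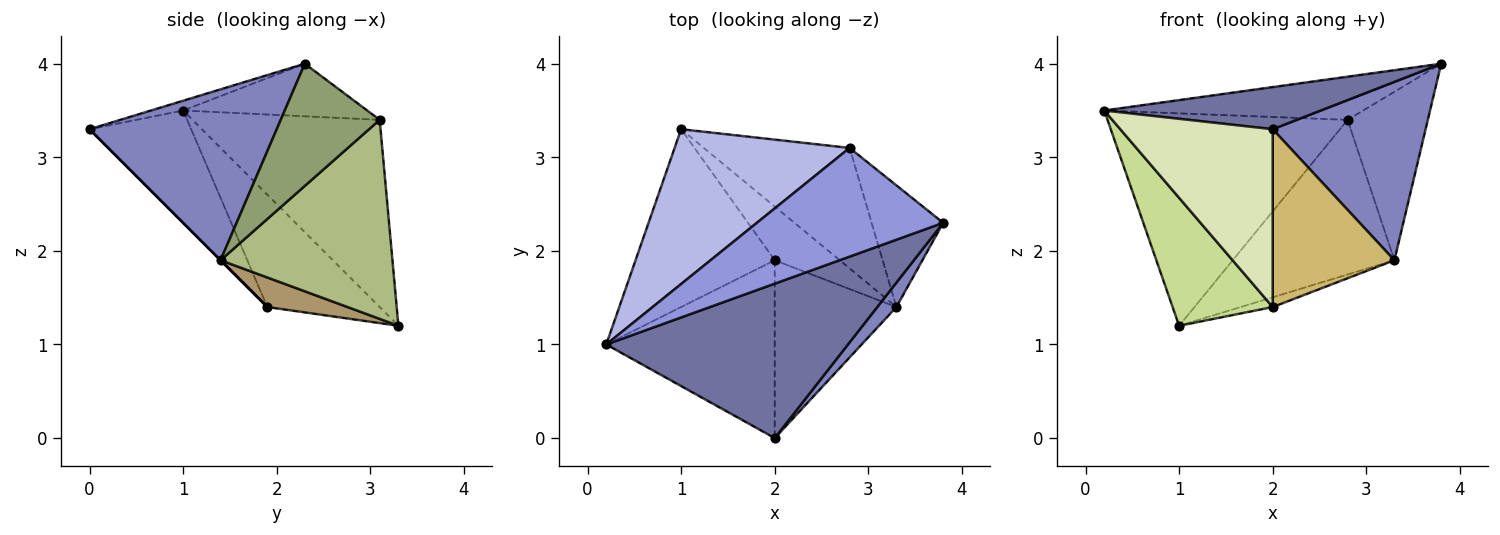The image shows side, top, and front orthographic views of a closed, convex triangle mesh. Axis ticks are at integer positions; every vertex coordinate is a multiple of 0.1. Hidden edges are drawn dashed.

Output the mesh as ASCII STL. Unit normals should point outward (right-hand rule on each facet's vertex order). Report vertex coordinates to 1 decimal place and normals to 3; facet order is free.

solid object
 facet normal -0.039 -0.263 0.964
  outer loop
   vertex 2.0 0.0 3.3
   vertex 3.8 2.3 4.0
   vertex 0.2 1.0 3.5
  endloop
 endfacet
 facet normal 0.772 -0.630 0.086
  outer loop
   vertex 3.3 1.4 1.9
   vertex 3.8 2.3 4.0
   vertex 2.0 0.0 3.3
  endloop
 endfacet
 facet normal -0.254 0.357 0.899
  outer loop
   vertex 2.8 3.1 3.4
   vertex 0.2 1.0 3.5
   vertex 3.8 2.3 4.0
  endloop
 endfacet
 facet normal -0.533 0.684 0.498
  outer loop
   vertex 2.8 3.1 3.4
   vertex 1.0 3.3 1.2
   vertex 0.2 1.0 3.5
  endloop
 endfacet
 facet normal 0.707 0.573 -0.414
  outer loop
   vertex 2.8 3.1 3.4
   vertex 3.8 2.3 4.0
   vertex 3.3 1.4 1.9
  endloop
 endfacet
 facet normal 0.643 0.604 -0.471
  outer loop
   vertex 2.8 3.1 3.4
   vertex 3.3 1.4 1.9
   vertex 1.0 3.3 1.2
  endloop
 endfacet
 facet normal -0.548 -0.488 -0.679
  outer loop
   vertex 2.0 1.9 1.4
   vertex 0.2 1.0 3.5
   vertex 1.0 3.3 1.2
  endloop
 endfacet
 facet normal -0.426 -0.640 -0.640
  outer loop
   vertex 2.0 1.9 1.4
   vertex 2.0 0.0 3.3
   vertex 0.2 1.0 3.5
  endloop
 endfacet
 facet normal 0.408 0.163 -0.898
  outer loop
   vertex 2.0 1.9 1.4
   vertex 1.0 3.3 1.2
   vertex 3.3 1.4 1.9
  endloop
 endfacet
 facet normal 0.000 -0.707 -0.707
  outer loop
   vertex 2.0 1.9 1.4
   vertex 3.3 1.4 1.9
   vertex 2.0 0.0 3.3
  endloop
 endfacet
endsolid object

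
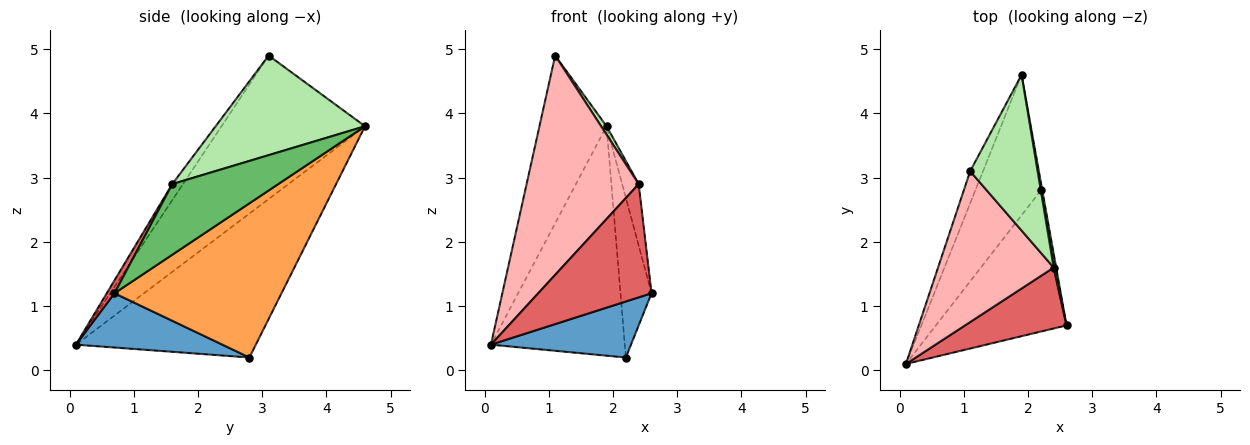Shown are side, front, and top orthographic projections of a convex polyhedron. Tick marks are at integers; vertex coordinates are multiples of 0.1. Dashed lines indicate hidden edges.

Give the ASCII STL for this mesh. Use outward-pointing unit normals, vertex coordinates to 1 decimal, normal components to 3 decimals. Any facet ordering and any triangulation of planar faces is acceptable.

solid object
 facet normal 0.360 -0.344 -0.867
  outer loop
   vertex 2.2 2.8 0.2
   vertex 2.6 0.7 1.2
   vertex 0.1 0.1 0.4
  endloop
 endfacet
 facet normal -0.754 0.561 -0.343
  outer loop
   vertex 2.2 2.8 0.2
   vertex 0.1 0.1 0.4
   vertex 1.9 4.6 3.8
  endloop
 endfacet
 facet normal 0.983 0.183 -0.009
  outer loop
   vertex 2.2 2.8 0.2
   vertex 1.9 4.6 3.8
   vertex 2.6 0.7 1.2
  endloop
 endfacet
 facet normal -0.903 0.422 -0.081
  outer loop
   vertex 1.1 3.1 4.9
   vertex 1.9 4.6 3.8
   vertex 0.1 0.1 0.4
  endloop
 endfacet
 facet normal 0.987 0.154 0.035
  outer loop
   vertex 2.4 1.6 2.9
   vertex 2.6 0.7 1.2
   vertex 1.9 4.6 3.8
  endloop
 endfacet
 facet normal 0.828 -0.030 0.561
  outer loop
   vertex 2.4 1.6 2.9
   vertex 1.9 4.6 3.8
   vertex 1.1 3.1 4.9
  endloop
 endfacet
 facet normal 0.060 -0.879 0.473
  outer loop
   vertex 2.4 1.6 2.9
   vertex 0.1 0.1 0.4
   vertex 2.6 0.7 1.2
  endloop
 endfacet
 facet normal -0.078 -0.821 0.565
  outer loop
   vertex 2.4 1.6 2.9
   vertex 1.1 3.1 4.9
   vertex 0.1 0.1 0.4
  endloop
 endfacet
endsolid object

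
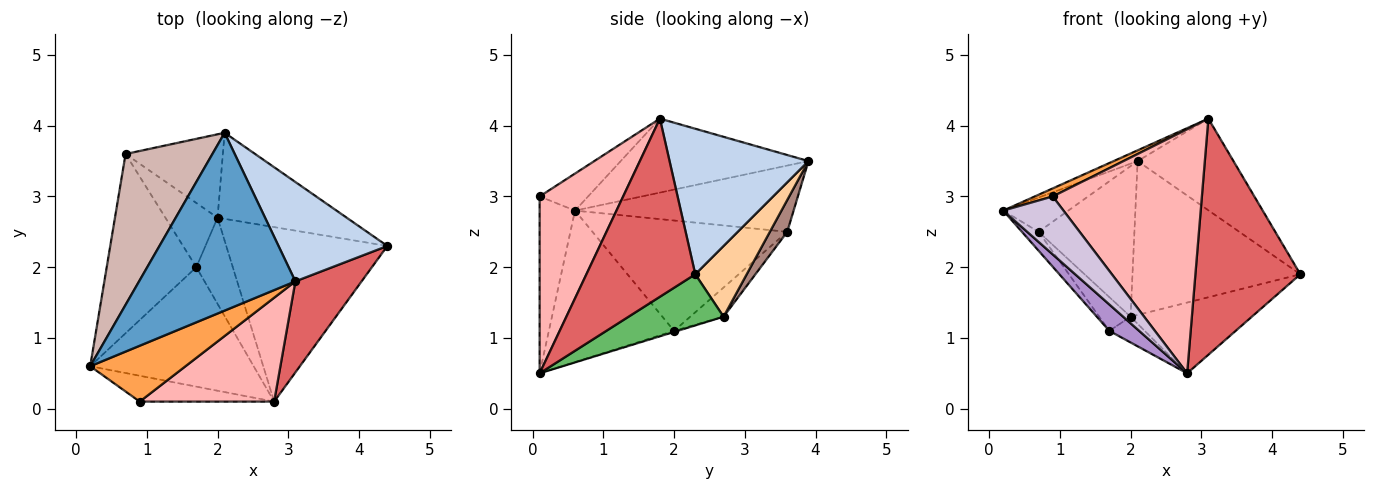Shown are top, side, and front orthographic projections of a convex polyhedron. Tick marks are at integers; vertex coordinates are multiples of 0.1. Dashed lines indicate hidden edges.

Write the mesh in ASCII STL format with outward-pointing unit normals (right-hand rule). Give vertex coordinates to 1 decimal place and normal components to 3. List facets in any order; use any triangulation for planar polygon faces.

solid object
 facet normal -0.427 0.054 0.903
  outer loop
   vertex 3.1 1.8 4.1
   vertex 2.1 3.9 3.5
   vertex 0.2 0.6 2.8
  endloop
 endfacet
 facet normal 0.701 0.484 0.524
  outer loop
   vertex 3.1 1.8 4.1
   vertex 4.4 2.3 1.9
   vertex 2.1 3.9 3.5
  endloop
 endfacet
 facet normal -0.359 -0.133 0.924
  outer loop
   vertex 0.9 0.1 3.0
   vertex 3.1 1.8 4.1
   vertex 0.2 0.6 2.8
  endloop
 endfacet
 facet normal 0.258 0.843 -0.472
  outer loop
   vertex 2.0 2.7 1.3
   vertex 2.1 3.9 3.5
   vertex 4.4 2.3 1.9
  endloop
 endfacet
 facet normal 0.282 0.360 -0.889
  outer loop
   vertex 2.8 0.1 0.5
   vertex 2.0 2.7 1.3
   vertex 4.4 2.3 1.9
  endloop
 endfacet
 facet normal -0.029 0.286 -0.958
  outer loop
   vertex 2.8 0.1 0.5
   vertex 1.7 2.0 1.1
   vertex 2.0 2.7 1.3
  endloop
 endfacet
 facet normal 0.695 -0.670 0.259
  outer loop
   vertex 2.8 0.1 0.5
   vertex 4.4 2.3 1.9
   vertex 3.1 1.8 4.1
  endloop
 endfacet
 facet normal 0.458 -0.818 0.348
  outer loop
   vertex 2.8 0.1 0.5
   vertex 3.1 1.8 4.1
   vertex 0.9 0.1 3.0
  endloop
 endfacet
 facet normal -0.671 -0.160 -0.724
  outer loop
   vertex 2.8 0.1 0.5
   vertex 0.2 0.6 2.8
   vertex 1.7 2.0 1.1
  endloop
 endfacet
 facet normal -0.472 -0.805 -0.359
  outer loop
   vertex 2.8 0.1 0.5
   vertex 0.9 0.1 3.0
   vertex 0.2 0.6 2.8
  endloop
 endfacet
 facet normal 0.157 0.864 -0.478
  outer loop
   vertex 0.7 3.6 2.5
   vertex 2.1 3.9 3.5
   vertex 2.0 2.7 1.3
  endloop
 endfacet
 facet normal -0.597 0.178 0.782
  outer loop
   vertex 0.7 3.6 2.5
   vertex 0.2 0.6 2.8
   vertex 2.1 3.9 3.5
  endloop
 endfacet
 facet normal -0.775 0.066 -0.629
  outer loop
   vertex 0.7 3.6 2.5
   vertex 1.7 2.0 1.1
   vertex 0.2 0.6 2.8
  endloop
 endfacet
 facet normal -0.444 0.417 -0.793
  outer loop
   vertex 0.7 3.6 2.5
   vertex 2.0 2.7 1.3
   vertex 1.7 2.0 1.1
  endloop
 endfacet
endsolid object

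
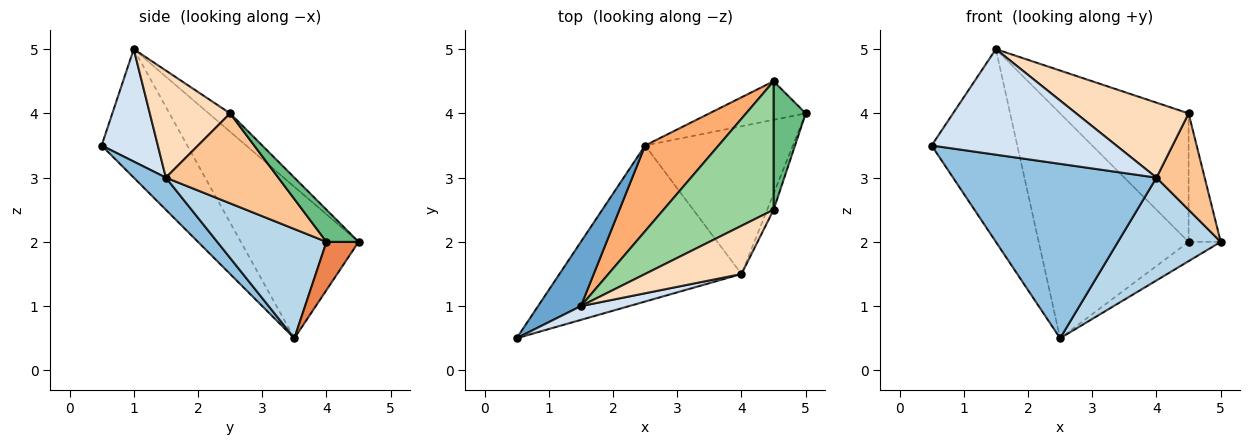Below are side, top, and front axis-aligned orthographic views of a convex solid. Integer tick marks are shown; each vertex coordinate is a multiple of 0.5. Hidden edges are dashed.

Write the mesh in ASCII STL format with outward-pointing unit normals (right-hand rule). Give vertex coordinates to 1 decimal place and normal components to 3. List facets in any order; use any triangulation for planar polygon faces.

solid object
 facet normal -0.688 0.688 0.229
  outer loop
   vertex 1.5 1.0 5.0
   vertex 2.5 3.5 0.5
   vertex 0.5 0.5 3.5
  endloop
 endfacet
 facet normal 0.117 -0.740 -0.662
  outer loop
   vertex 4.0 1.5 3.0
   vertex 0.5 0.5 3.5
   vertex 2.5 3.5 0.5
  endloop
 endfacet
 facet normal 0.519 -0.488 -0.702
  outer loop
   vertex 4.0 1.5 3.0
   vertex 2.5 3.5 0.5
   vertex 5.0 4.0 2.0
  endloop
 endfacet
 facet normal 0.289 -0.949 0.124
  outer loop
   vertex 4.0 1.5 3.0
   vertex 1.5 1.0 5.0
   vertex 0.5 0.5 3.5
  endloop
 endfacet
 facet normal 0.408 0.408 -0.816
  outer loop
   vertex 4.5 4.5 2.0
   vertex 5.0 4.0 2.0
   vertex 2.5 3.5 0.5
  endloop
 endfacet
 facet normal -0.592 0.753 0.287
  outer loop
   vertex 4.5 4.5 2.0
   vertex 2.5 3.5 0.5
   vertex 1.5 1.0 5.0
  endloop
 endfacet
 facet normal 0.917 -0.393 -0.066
  outer loop
   vertex 4.5 2.5 4.0
   vertex 4.0 1.5 3.0
   vertex 5.0 4.0 2.0
  endloop
 endfacet
 facet normal 0.515 -0.721 0.464
  outer loop
   vertex 4.5 2.5 4.0
   vertex 1.5 1.0 5.0
   vertex 4.0 1.5 3.0
  endloop
 endfacet
 facet normal 0.577 0.577 0.577
  outer loop
   vertex 4.5 2.5 4.0
   vertex 5.0 4.0 2.0
   vertex 4.5 4.5 2.0
  endloop
 endfacet
 facet normal -0.117 0.702 0.702
  outer loop
   vertex 4.5 2.5 4.0
   vertex 4.5 4.5 2.0
   vertex 1.5 1.0 5.0
  endloop
 endfacet
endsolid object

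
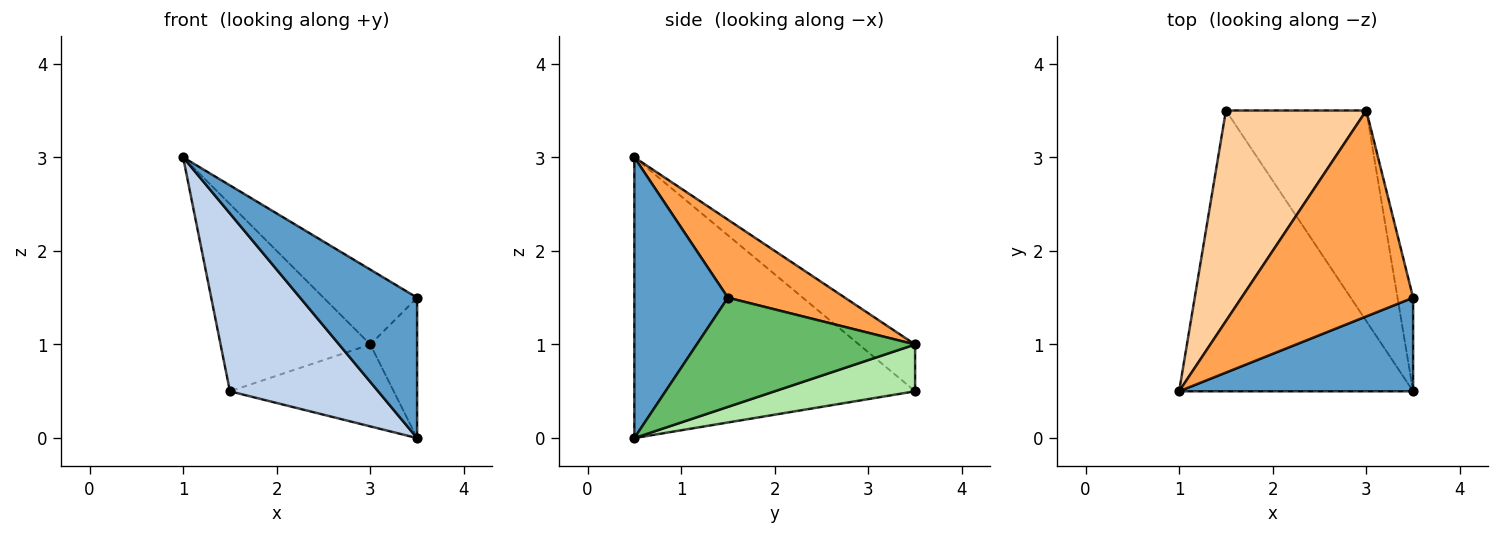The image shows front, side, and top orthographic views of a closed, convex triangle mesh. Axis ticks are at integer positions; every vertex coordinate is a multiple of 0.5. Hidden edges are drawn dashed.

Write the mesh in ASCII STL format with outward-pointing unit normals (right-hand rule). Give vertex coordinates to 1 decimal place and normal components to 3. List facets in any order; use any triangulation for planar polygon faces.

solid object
 facet normal 0.554 -0.693 0.462
  outer loop
   vertex 3.5 0.5 0.0
   vertex 3.5 1.5 1.5
   vertex 1.0 0.5 3.0
  endloop
 endfacet
 facet normal -0.712 -0.376 -0.593
  outer loop
   vertex 3.5 0.5 0.0
   vertex 1.0 0.5 3.0
   vertex 1.5 3.5 0.5
  endloop
 endfacet
 facet normal 0.393 0.314 0.864
  outer loop
   vertex 3.0 3.5 1.0
   vertex 1.0 0.5 3.0
   vertex 3.5 1.5 1.5
  endloop
 endfacet
 facet normal -0.242 0.645 0.725
  outer loop
   vertex 3.0 3.5 1.0
   vertex 1.5 3.5 0.5
   vertex 1.0 0.5 3.0
  endloop
 endfacet
 facet normal 0.968 0.208 -0.138
  outer loop
   vertex 3.0 3.5 1.0
   vertex 3.5 1.5 1.5
   vertex 3.5 0.5 0.0
  endloop
 endfacet
 facet normal 0.297 0.346 -0.890
  outer loop
   vertex 3.0 3.5 1.0
   vertex 3.5 0.5 0.0
   vertex 1.5 3.5 0.5
  endloop
 endfacet
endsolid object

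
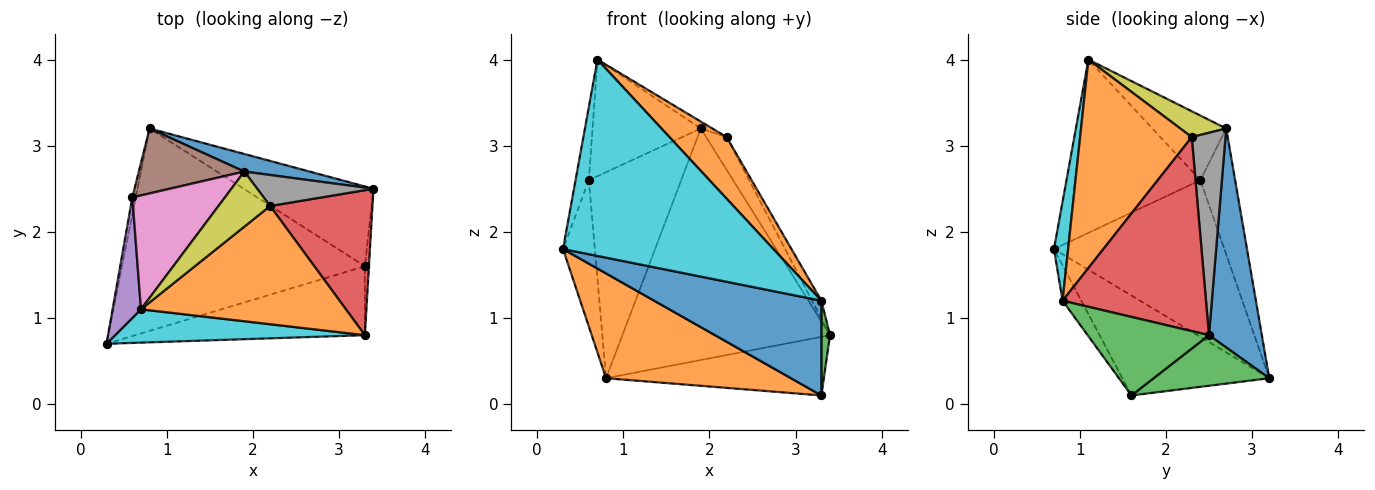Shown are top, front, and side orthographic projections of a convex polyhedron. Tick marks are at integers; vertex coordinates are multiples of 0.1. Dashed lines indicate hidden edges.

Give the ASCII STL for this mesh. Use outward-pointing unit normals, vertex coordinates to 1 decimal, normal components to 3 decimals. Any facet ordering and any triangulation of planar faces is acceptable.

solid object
 facet normal 0.246 0.966 0.073
  outer loop
   vertex 1.9 2.7 3.2
   vertex 3.4 2.5 0.8
   vertex 0.8 3.2 0.3
  endloop
 endfacet
 facet normal -0.343 -0.432 -0.834
  outer loop
   vertex 3.3 1.6 0.1
   vertex 0.3 0.7 1.8
   vertex 0.8 3.2 0.3
  endloop
 endfacet
 facet normal 0.300 0.565 -0.769
  outer loop
   vertex 3.3 1.6 0.1
   vertex 0.8 3.2 0.3
   vertex 3.4 2.5 0.8
  endloop
 endfacet
 facet normal -0.983 0.184 -0.022
  outer loop
   vertex 0.6 2.4 2.6
   vertex 0.8 3.2 0.3
   vertex 0.3 0.7 1.8
  endloop
 endfacet
 facet normal -0.982 0.098 0.161
  outer loop
   vertex 0.6 2.4 2.6
   vertex 0.3 0.7 1.8
   vertex 0.7 1.1 4.0
  endloop
 endfacet
 facet normal -0.338 0.898 0.283
  outer loop
   vertex 0.6 2.4 2.6
   vertex 1.9 2.7 3.2
   vertex 0.8 3.2 0.3
  endloop
 endfacet
 facet normal -0.438 0.643 0.628
  outer loop
   vertex 0.6 2.4 2.6
   vertex 0.7 1.1 4.0
   vertex 1.9 2.7 3.2
  endloop
 endfacet
 facet normal 0.767 0.465 0.441
  outer loop
   vertex 2.2 2.3 3.1
   vertex 3.4 2.5 0.8
   vertex 1.9 2.7 3.2
  endloop
 endfacet
 facet normal 0.444 0.111 0.889
  outer loop
   vertex 2.2 2.3 3.1
   vertex 1.9 2.7 3.2
   vertex 0.7 1.1 4.0
  endloop
 endfacet
 facet normal 0.066 -0.984 0.167
  outer loop
   vertex 3.3 0.8 1.2
   vertex 0.7 1.1 4.0
   vertex 0.3 0.7 1.8
  endloop
 endfacet
 facet normal -0.090 -0.805 -0.586
  outer loop
   vertex 3.3 0.8 1.2
   vertex 0.3 0.7 1.8
   vertex 3.3 1.6 0.1
  endloop
 endfacet
 facet normal 0.670 -0.343 0.659
  outer loop
   vertex 3.3 0.8 1.2
   vertex 2.2 2.3 3.1
   vertex 0.7 1.1 4.0
  endloop
 endfacet
 facet normal 0.996 -0.071 -0.051
  outer loop
   vertex 3.3 0.8 1.2
   vertex 3.3 1.6 0.1
   vertex 3.4 2.5 0.8
  endloop
 endfacet
 facet normal 0.883 0.058 0.466
  outer loop
   vertex 3.3 0.8 1.2
   vertex 3.4 2.5 0.8
   vertex 2.2 2.3 3.1
  endloop
 endfacet
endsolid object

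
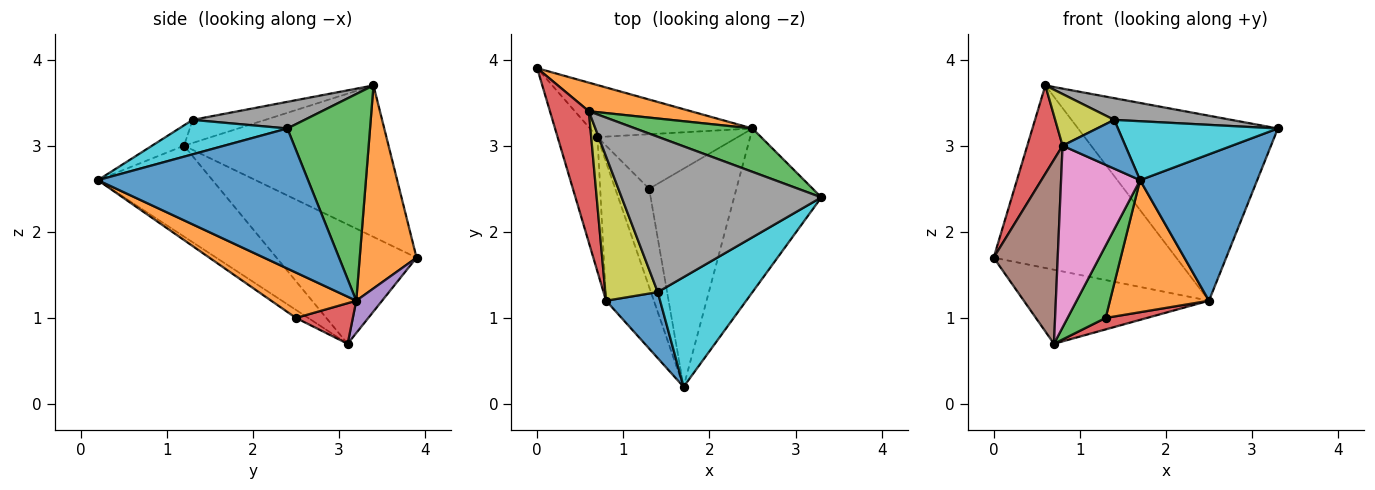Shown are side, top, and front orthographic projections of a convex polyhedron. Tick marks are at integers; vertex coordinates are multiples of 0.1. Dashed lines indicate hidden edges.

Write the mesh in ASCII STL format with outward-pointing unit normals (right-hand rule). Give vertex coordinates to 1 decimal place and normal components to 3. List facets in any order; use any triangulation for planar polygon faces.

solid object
 facet normal 0.767 -0.428 -0.478
  outer loop
   vertex 2.5 3.2 1.2
   vertex 3.3 2.4 3.2
   vertex 1.7 0.2 2.6
  endloop
 endfacet
 facet normal 0.294 0.944 0.148
  outer loop
   vertex 2.5 3.2 1.2
   vertex 0.0 3.9 1.7
   vertex 0.6 3.4 3.7
  endloop
 endfacet
 facet normal 0.374 0.903 0.212
  outer loop
   vertex 2.5 3.2 1.2
   vertex 0.6 3.4 3.7
   vertex 3.3 2.4 3.2
  endloop
 endfacet
 facet normal -0.955 -0.165 0.245
  outer loop
   vertex 0.8 1.2 3.0
   vertex 0.6 3.4 3.7
   vertex 0.0 3.9 1.7
  endloop
 endfacet
 facet normal 0.113 0.813 -0.571
  outer loop
   vertex 0.7 3.1 0.7
   vertex 0.0 3.9 1.7
   vertex 2.5 3.2 1.2
  endloop
 endfacet
 facet normal -0.870 -0.398 -0.291
  outer loop
   vertex 0.7 3.1 0.7
   vertex 0.8 1.2 3.0
   vertex 0.0 3.9 1.7
  endloop
 endfacet
 facet normal -0.755 -0.521 -0.397
  outer loop
   vertex 0.7 3.1 0.7
   vertex 1.7 0.2 2.6
   vertex 0.8 1.2 3.0
  endloop
 endfacet
 facet normal 0.131 -0.137 0.982
  outer loop
   vertex 1.4 1.3 3.3
   vertex 3.3 2.4 3.2
   vertex 0.6 3.4 3.7
  endloop
 endfacet
 facet normal -0.383 -0.312 0.870
  outer loop
   vertex 1.4 1.3 3.3
   vertex 0.6 3.4 3.7
   vertex 0.8 1.2 3.0
  endloop
 endfacet
 facet normal 0.305 -0.451 0.839
  outer loop
   vertex 1.4 1.3 3.3
   vertex 1.7 0.2 2.6
   vertex 3.3 2.4 3.2
  endloop
 endfacet
 facet normal -0.290 -0.569 0.770
  outer loop
   vertex 1.4 1.3 3.3
   vertex 0.8 1.2 3.0
   vertex 1.7 0.2 2.6
  endloop
 endfacet
 facet normal 0.406 -0.473 -0.782
  outer loop
   vertex 1.3 2.5 1.0
   vertex 2.5 3.2 1.2
   vertex 1.7 0.2 2.6
  endloop
 endfacet
 facet normal -0.187 -0.583 -0.791
  outer loop
   vertex 1.3 2.5 1.0
   vertex 1.7 0.2 2.6
   vertex 0.7 3.1 0.7
  endloop
 endfacet
 facet normal 0.273 -0.198 -0.942
  outer loop
   vertex 1.3 2.5 1.0
   vertex 0.7 3.1 0.7
   vertex 2.5 3.2 1.2
  endloop
 endfacet
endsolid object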